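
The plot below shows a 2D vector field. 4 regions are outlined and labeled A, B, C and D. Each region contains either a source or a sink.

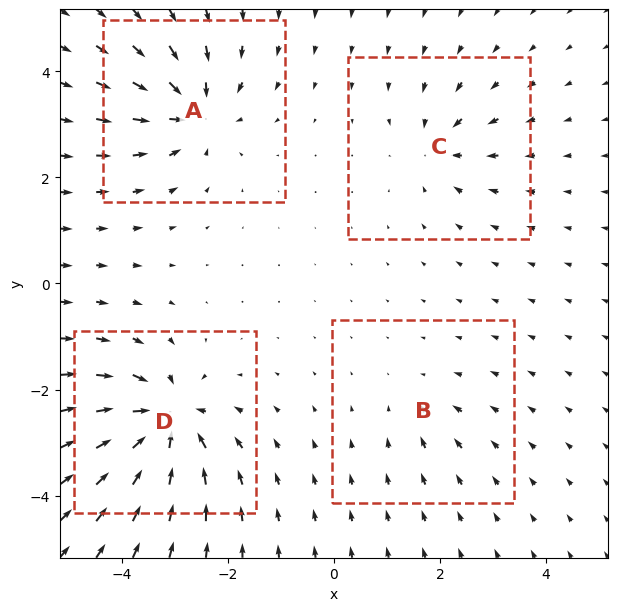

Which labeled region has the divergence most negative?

D

Divergence at each region's feature centre — A: about -6, B: about -3, C: about -4, D: about -8. Region D is most negative.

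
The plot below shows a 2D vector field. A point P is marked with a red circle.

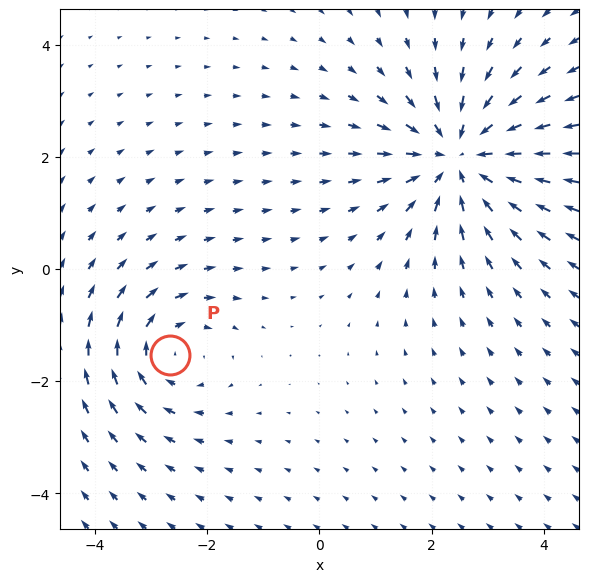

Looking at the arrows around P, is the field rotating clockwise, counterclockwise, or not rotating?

clockwise

Near P at (-2.7, -1.5) the arrows circulate clockwise. The curl (z-component) there is about -3; negative curl means clockwise rotation.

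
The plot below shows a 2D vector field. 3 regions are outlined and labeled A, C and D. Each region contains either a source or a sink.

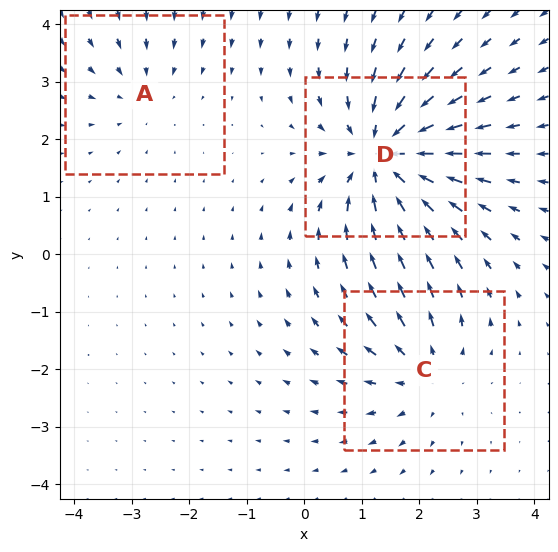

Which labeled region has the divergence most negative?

Divergence at each region's feature centre — A: about -2, C: about +3, D: about -5. Region D is most negative.

D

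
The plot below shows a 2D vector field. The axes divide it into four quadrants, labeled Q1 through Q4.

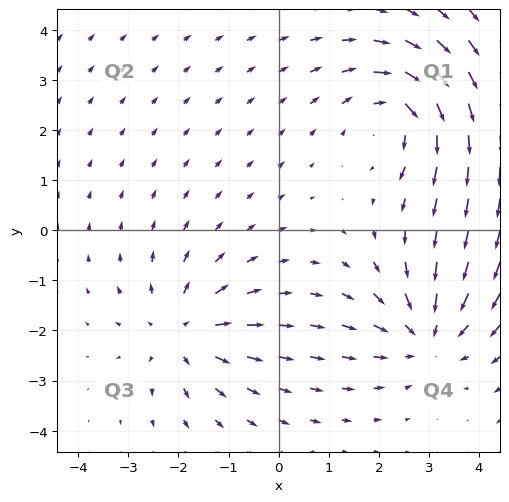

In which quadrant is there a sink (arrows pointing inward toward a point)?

Q4

The sink sits at approximately (2.9, -2.1), which lies in quadrant Q4. The divergence there is about -3, negative as expected for a sink.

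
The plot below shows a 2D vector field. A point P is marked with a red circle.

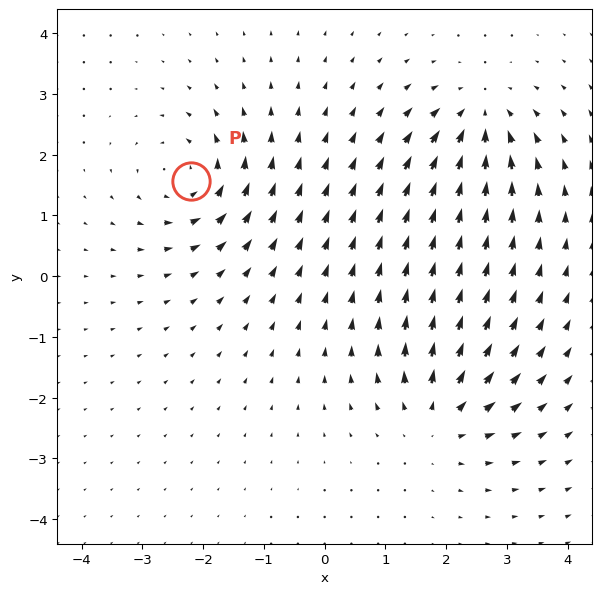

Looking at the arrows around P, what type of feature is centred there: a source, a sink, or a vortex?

vortex

At P (-2.2, 1.6) the arrows circulate counterclockwise. Divergence ≈0, curl about +6 — near-zero divergence with nonzero curl is a vortex.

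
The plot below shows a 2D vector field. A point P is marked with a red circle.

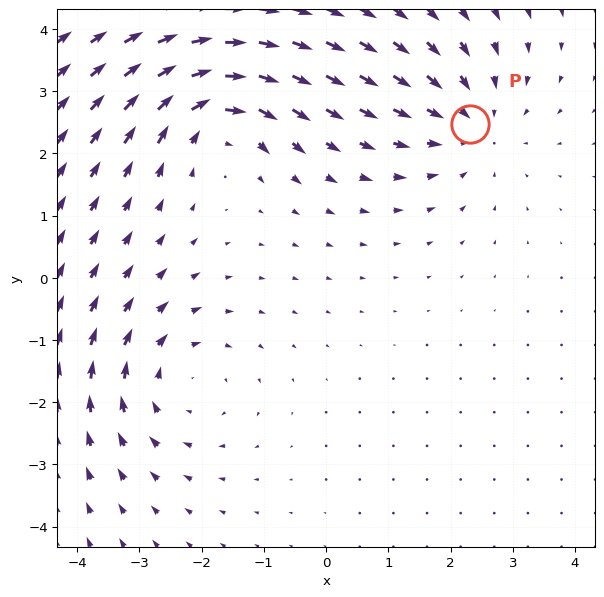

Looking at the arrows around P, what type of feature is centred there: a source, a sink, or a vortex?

At P (2.3, 2.5) the arrows converge inward. Divergence about -4, curl ≈0 — negative divergence with near-zero curl is a sink.

sink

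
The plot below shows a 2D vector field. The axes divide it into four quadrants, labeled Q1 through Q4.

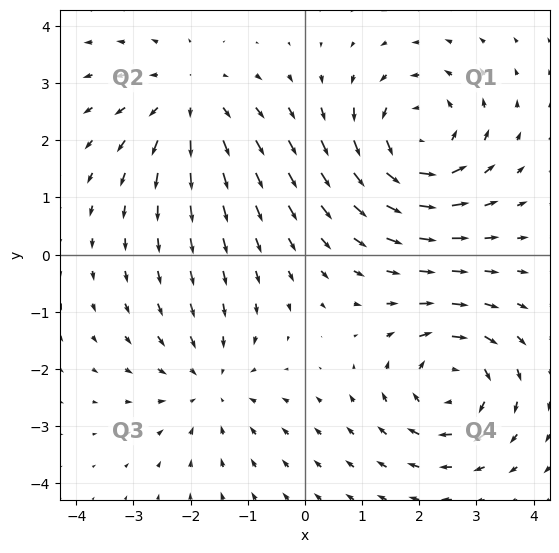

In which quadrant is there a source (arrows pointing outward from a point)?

Q2

The source sits at approximately (-2.0, 2.7), which lies in quadrant Q2. The divergence there is about +3, positive as expected for a source.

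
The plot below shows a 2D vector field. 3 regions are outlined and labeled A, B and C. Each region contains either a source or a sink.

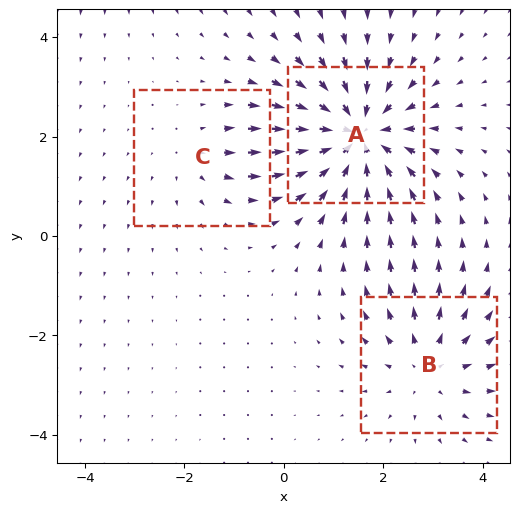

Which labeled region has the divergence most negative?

A

Divergence at each region's feature centre — A: about -5, B: about +3, C: about +2. Region A is most negative.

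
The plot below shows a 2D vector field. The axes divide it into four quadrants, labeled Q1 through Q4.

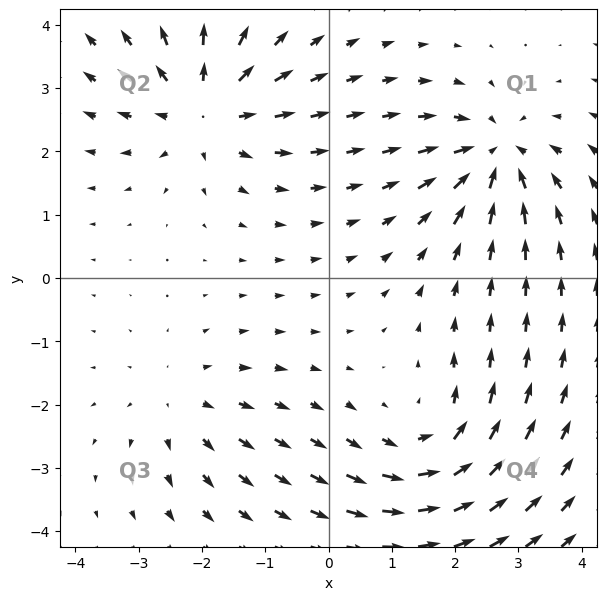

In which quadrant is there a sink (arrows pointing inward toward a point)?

Q1

The sink sits at approximately (2.6, 1.9), which lies in quadrant Q1. The divergence there is about -6, negative as expected for a sink.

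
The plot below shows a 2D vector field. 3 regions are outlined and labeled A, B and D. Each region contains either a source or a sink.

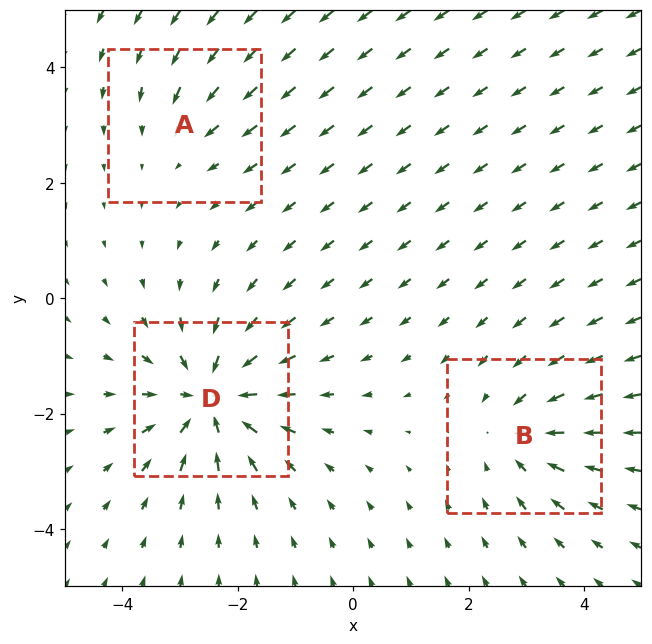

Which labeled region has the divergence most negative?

Divergence at each region's feature centre — A: about -2, B: about -3, D: about -5. Region D is most negative.

D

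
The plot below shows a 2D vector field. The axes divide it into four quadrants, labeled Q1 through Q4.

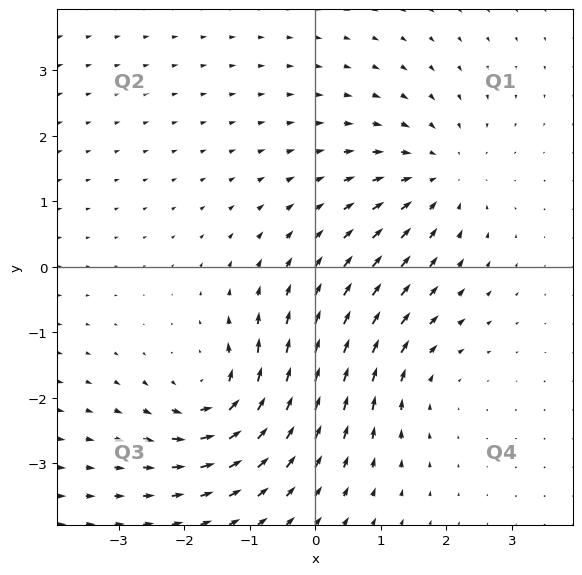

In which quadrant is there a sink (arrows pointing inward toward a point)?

Q1

The sink sits at approximately (1.9, 1.4), which lies in quadrant Q1. The divergence there is about -4, negative as expected for a sink.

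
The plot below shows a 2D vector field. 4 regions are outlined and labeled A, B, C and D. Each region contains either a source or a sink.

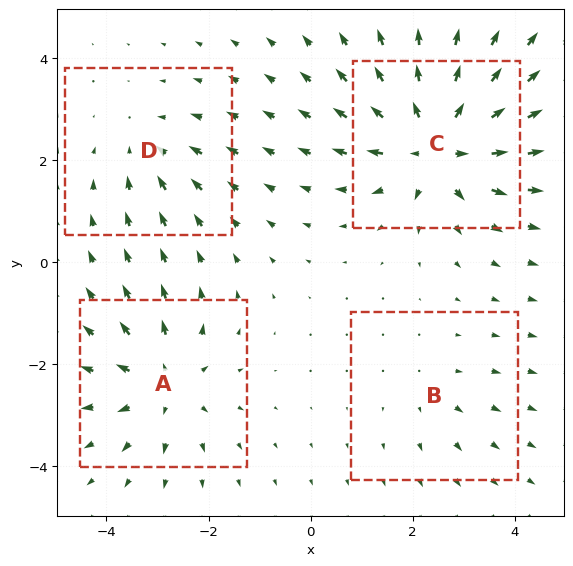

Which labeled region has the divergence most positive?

Divergence at each region's feature centre — A: about +5, B: about +2, C: about +7, D: about -3. Region C is most positive.

C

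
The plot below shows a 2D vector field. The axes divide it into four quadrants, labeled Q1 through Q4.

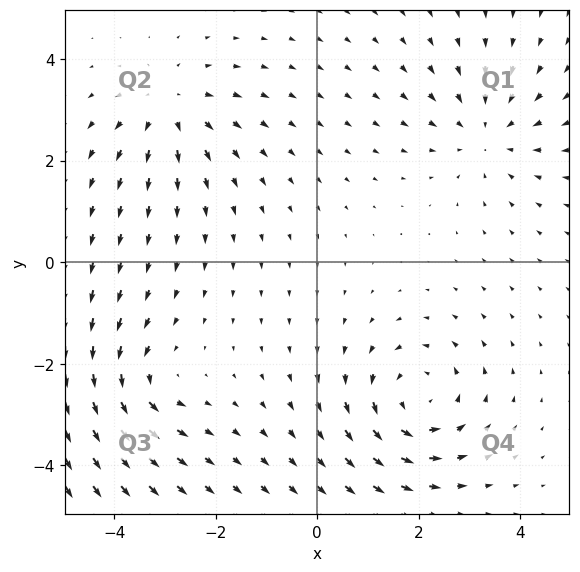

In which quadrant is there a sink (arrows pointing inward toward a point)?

The sink sits at approximately (3.3, 2.5), which lies in quadrant Q1. The divergence there is about -3, negative as expected for a sink.

Q1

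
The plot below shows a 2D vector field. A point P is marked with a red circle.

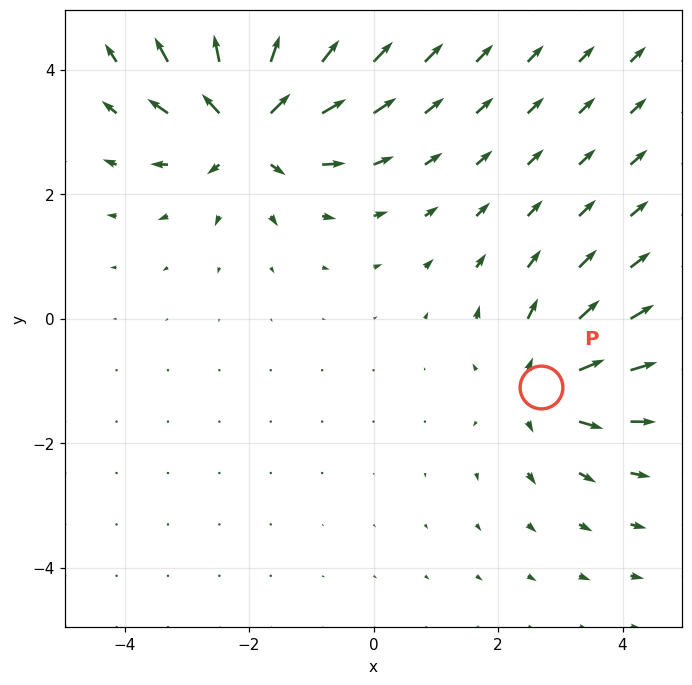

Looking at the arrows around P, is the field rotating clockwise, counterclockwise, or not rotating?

not rotating

Near P at (2.7, -1.1) the arrows show no circulation. The curl there is ≈0.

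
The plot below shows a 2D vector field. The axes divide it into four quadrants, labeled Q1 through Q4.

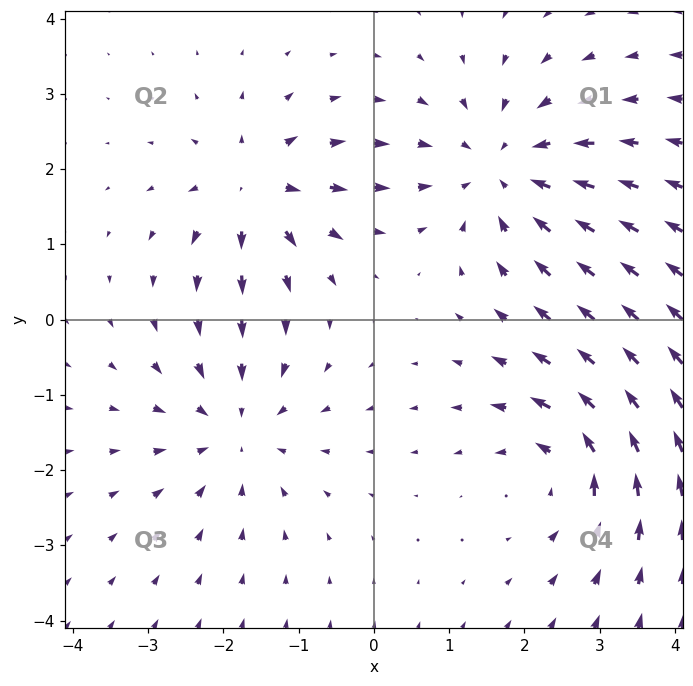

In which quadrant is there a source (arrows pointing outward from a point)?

The source sits at approximately (-1.6, 1.7), which lies in quadrant Q2. The divergence there is about +5, positive as expected for a source.

Q2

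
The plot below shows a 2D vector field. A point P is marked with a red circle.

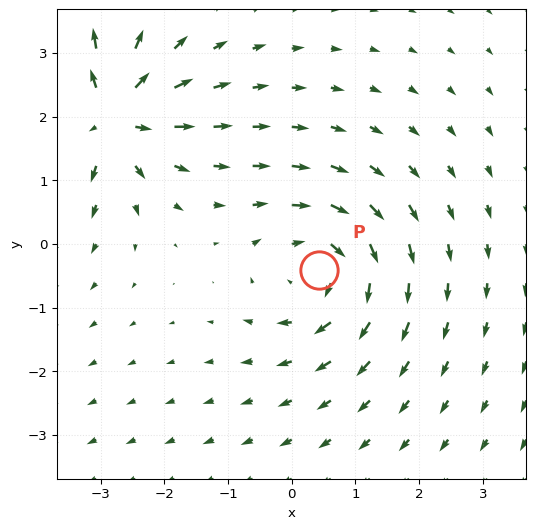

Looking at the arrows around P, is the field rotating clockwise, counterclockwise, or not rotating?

clockwise

Near P at (0.4, -0.4) the arrows circulate clockwise. The curl (z-component) there is about -5; negative curl means clockwise rotation.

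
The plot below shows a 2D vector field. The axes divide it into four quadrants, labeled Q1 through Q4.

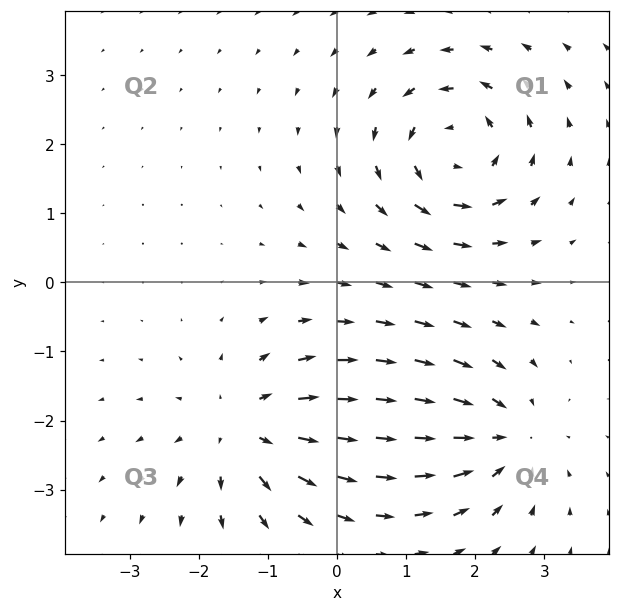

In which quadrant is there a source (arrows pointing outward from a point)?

The source sits at approximately (-1.3, -2.1), which lies in quadrant Q3. The divergence there is about +5, positive as expected for a source.

Q3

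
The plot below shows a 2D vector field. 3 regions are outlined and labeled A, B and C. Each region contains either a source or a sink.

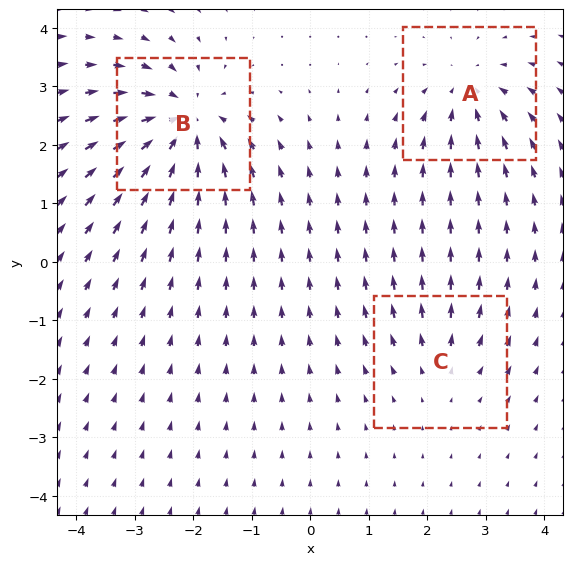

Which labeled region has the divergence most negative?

Divergence at each region's feature centre — A: about -4, B: about -6, C: about +2. Region B is most negative.

B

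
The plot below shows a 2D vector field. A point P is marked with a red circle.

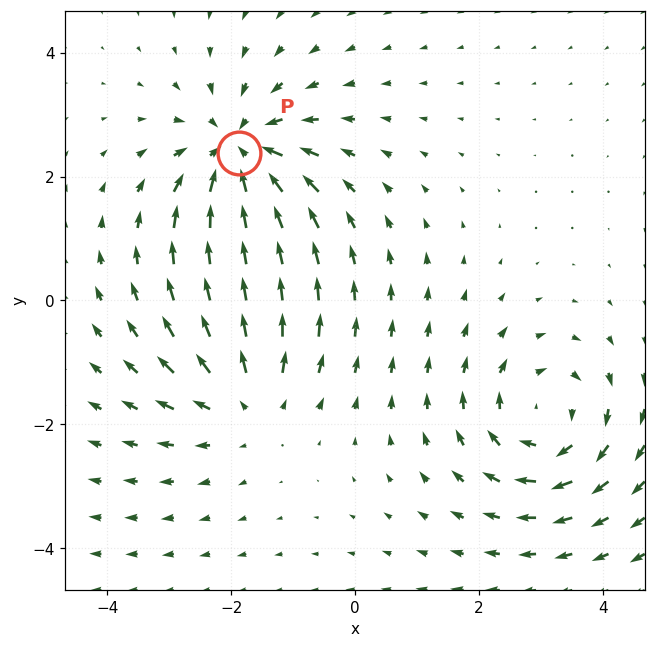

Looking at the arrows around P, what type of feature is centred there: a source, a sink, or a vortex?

sink

At P (-1.9, 2.4) the arrows converge inward. Divergence about -5, curl ≈0 — negative divergence with near-zero curl is a sink.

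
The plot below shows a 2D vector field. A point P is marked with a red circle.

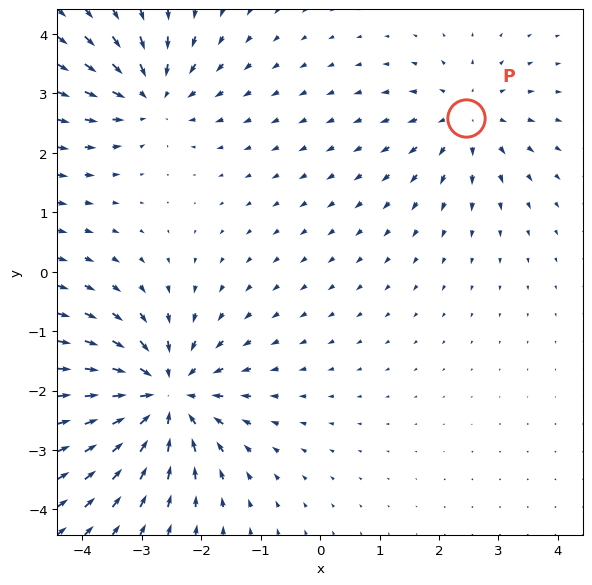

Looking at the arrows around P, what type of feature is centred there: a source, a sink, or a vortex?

At P (2.5, 2.6) the arrows spread outward. Divergence about +3, curl ≈0 — positive divergence with near-zero curl is a source.

source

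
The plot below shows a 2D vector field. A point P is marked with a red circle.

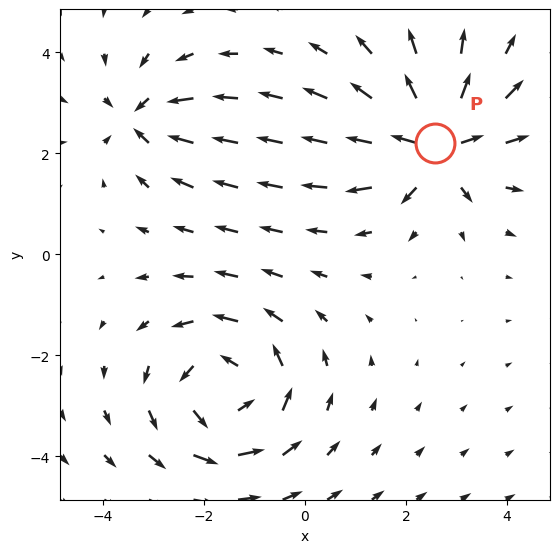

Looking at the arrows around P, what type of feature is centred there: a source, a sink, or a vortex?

At P (2.6, 2.2) the arrows spread outward. Divergence about +6, curl ≈0 — positive divergence with near-zero curl is a source.

source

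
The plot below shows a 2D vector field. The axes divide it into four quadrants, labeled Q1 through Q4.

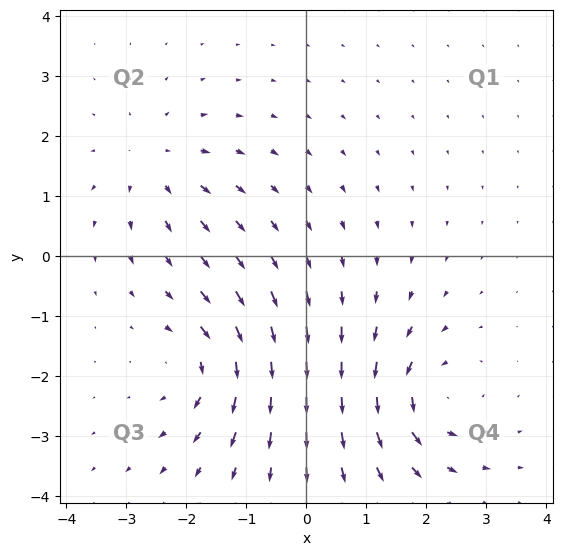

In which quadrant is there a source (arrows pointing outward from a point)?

Q2

The source sits at approximately (-2.5, 1.5), which lies in quadrant Q2. The divergence there is about +4, positive as expected for a source.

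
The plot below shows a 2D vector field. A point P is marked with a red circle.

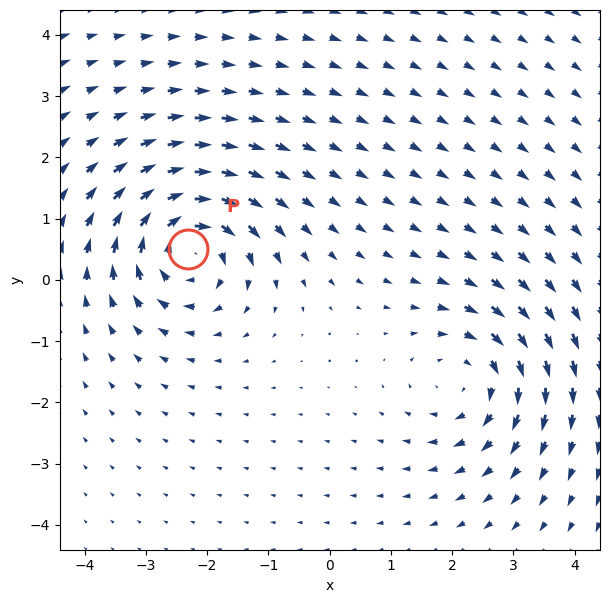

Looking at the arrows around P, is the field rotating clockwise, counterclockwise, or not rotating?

clockwise

Near P at (-2.3, 0.5) the arrows circulate clockwise. The curl (z-component) there is about -5; negative curl means clockwise rotation.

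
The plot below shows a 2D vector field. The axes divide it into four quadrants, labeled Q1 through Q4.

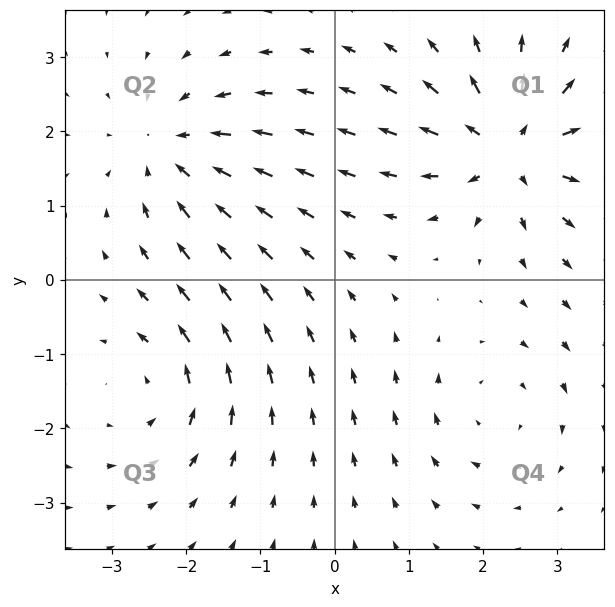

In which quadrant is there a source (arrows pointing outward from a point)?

Q1

The source sits at approximately (2.4, 1.8), which lies in quadrant Q1. The divergence there is about +7, positive as expected for a source.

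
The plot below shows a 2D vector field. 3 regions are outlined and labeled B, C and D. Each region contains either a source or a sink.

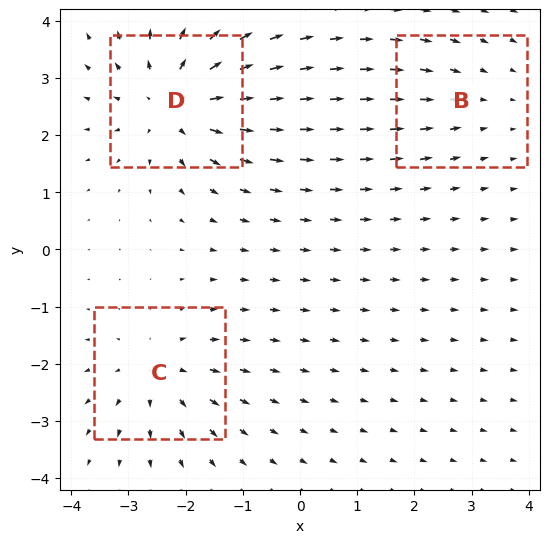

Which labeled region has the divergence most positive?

D

Divergence at each region's feature centre — B: about -2, C: about +3, D: about +5. Region D is most positive.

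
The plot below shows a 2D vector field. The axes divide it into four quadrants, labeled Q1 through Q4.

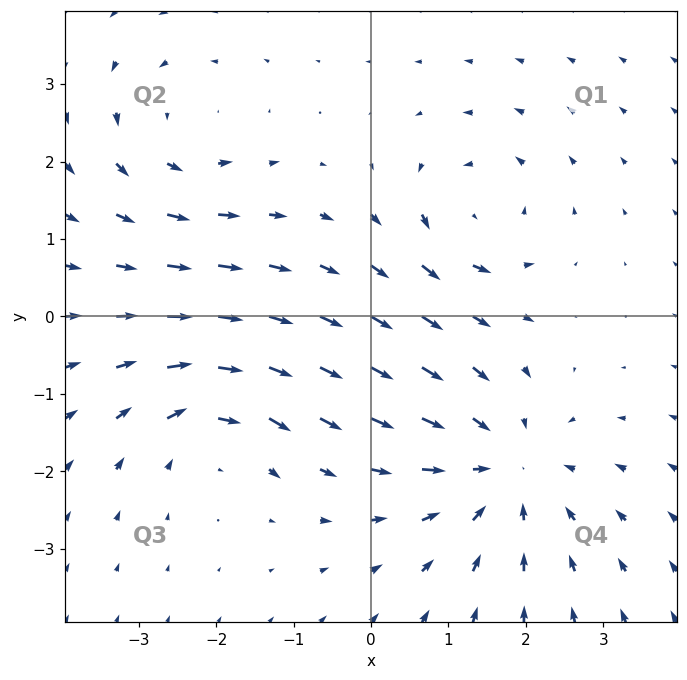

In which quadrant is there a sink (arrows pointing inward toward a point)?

The sink sits at approximately (1.7, -2.0), which lies in quadrant Q4. The divergence there is about -4, negative as expected for a sink.

Q4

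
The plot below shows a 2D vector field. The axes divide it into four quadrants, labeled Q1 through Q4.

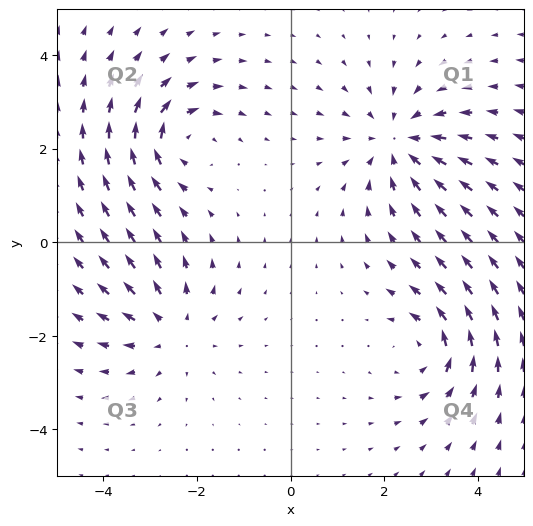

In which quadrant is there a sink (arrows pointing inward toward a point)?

The sink sits at approximately (2.3, 2.1), which lies in quadrant Q1. The divergence there is about -4, negative as expected for a sink.

Q1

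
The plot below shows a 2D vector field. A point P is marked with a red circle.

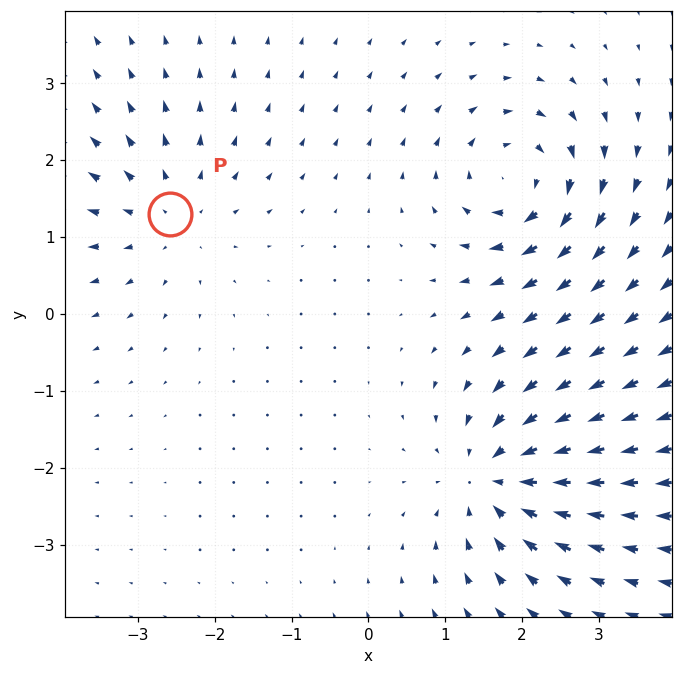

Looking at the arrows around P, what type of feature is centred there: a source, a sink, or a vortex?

At P (-2.6, 1.3) the arrows spread outward. Divergence about +3, curl ≈0 — positive divergence with near-zero curl is a source.

source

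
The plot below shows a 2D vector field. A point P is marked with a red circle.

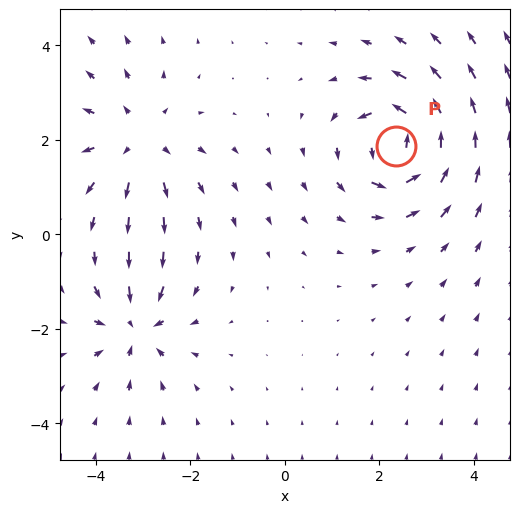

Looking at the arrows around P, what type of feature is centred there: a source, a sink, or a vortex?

At P (2.3, 1.9) the arrows circulate counterclockwise. Divergence ≈0, curl about +7 — near-zero divergence with nonzero curl is a vortex.

vortex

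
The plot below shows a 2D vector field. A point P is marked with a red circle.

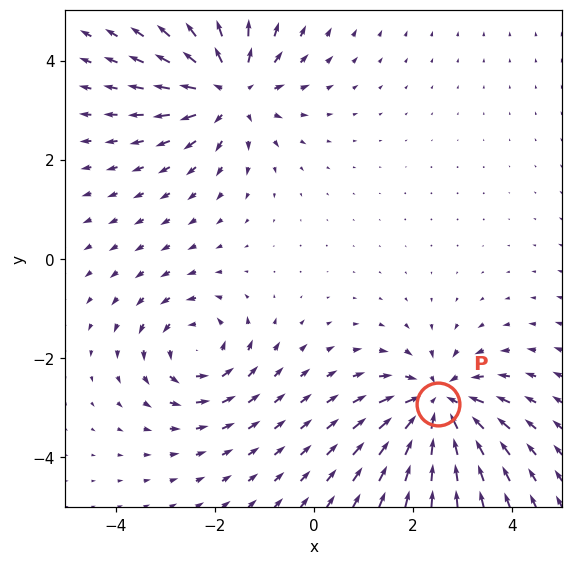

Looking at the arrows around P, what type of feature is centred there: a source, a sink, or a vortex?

sink

At P (2.5, -2.9) the arrows converge inward. Divergence about -6, curl ≈0 — negative divergence with near-zero curl is a sink.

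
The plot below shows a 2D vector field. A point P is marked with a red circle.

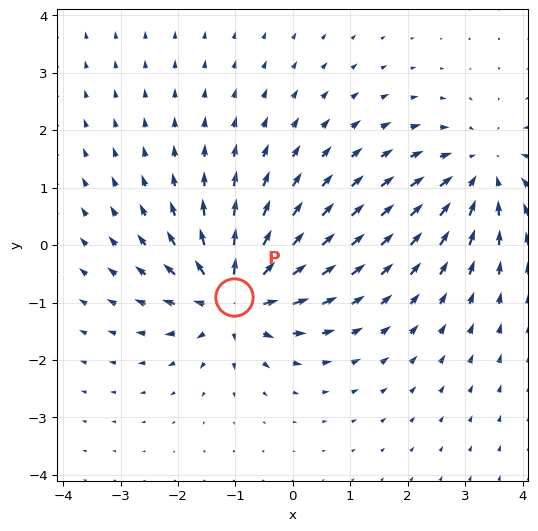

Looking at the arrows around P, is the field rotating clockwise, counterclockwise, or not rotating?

Near P at (-1.0, -0.9) the arrows show no circulation. The curl there is ≈0.

not rotating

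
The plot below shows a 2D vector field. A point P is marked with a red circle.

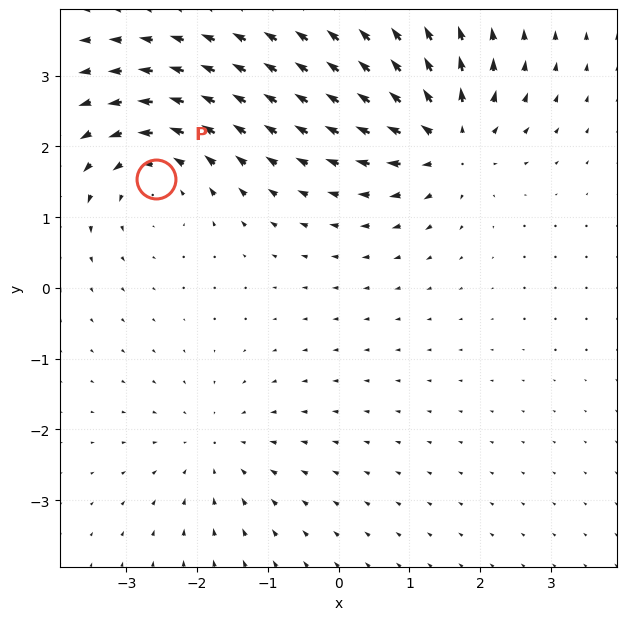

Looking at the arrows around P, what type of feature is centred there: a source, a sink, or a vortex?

At P (-2.6, 1.5) the arrows circulate counterclockwise. Divergence ≈0, curl about +4 — near-zero divergence with nonzero curl is a vortex.

vortex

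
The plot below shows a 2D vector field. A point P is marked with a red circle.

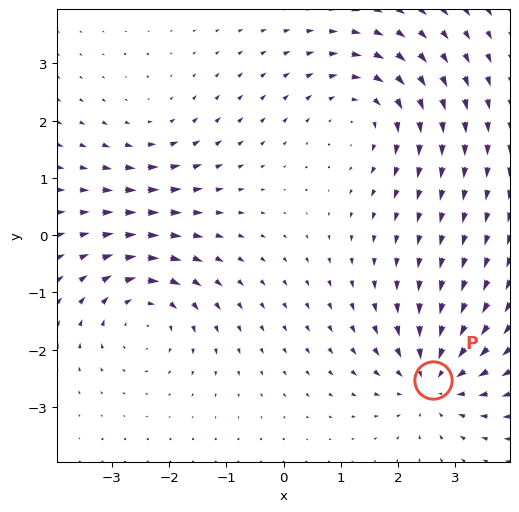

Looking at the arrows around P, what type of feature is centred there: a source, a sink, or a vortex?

sink

At P (2.6, -2.5) the arrows converge inward. Divergence about -5, curl ≈0 — negative divergence with near-zero curl is a sink.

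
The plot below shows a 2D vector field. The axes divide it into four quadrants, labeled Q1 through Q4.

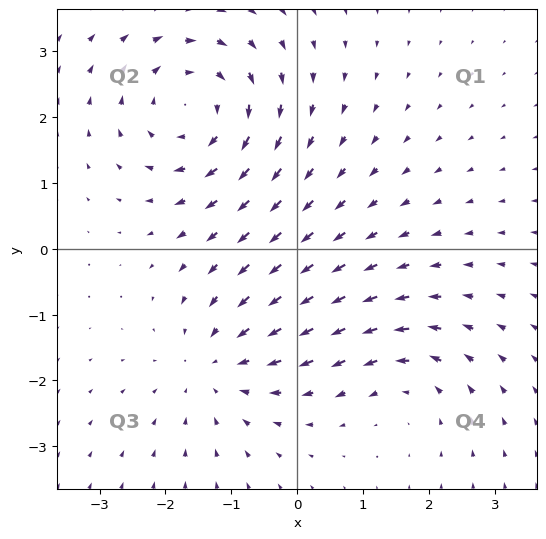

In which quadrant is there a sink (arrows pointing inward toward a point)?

Q3

The sink sits at approximately (-1.2, -1.8), which lies in quadrant Q3. The divergence there is about -3, negative as expected for a sink.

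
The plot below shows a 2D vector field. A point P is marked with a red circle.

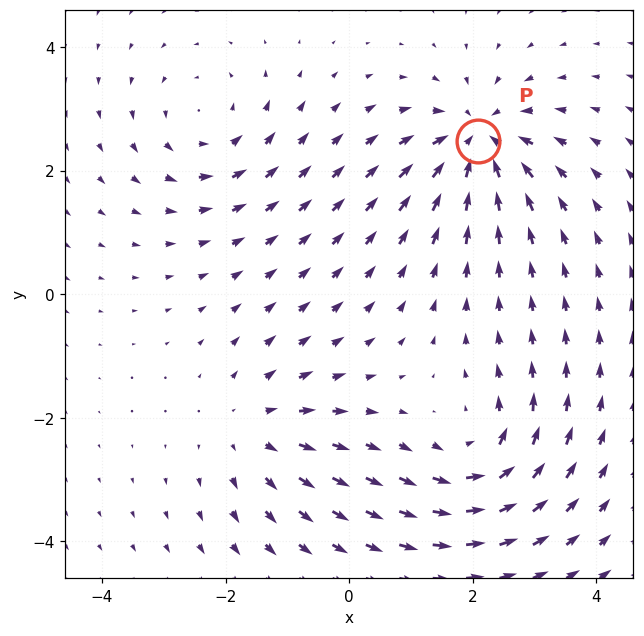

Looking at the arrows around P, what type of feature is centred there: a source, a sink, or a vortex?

sink

At P (2.1, 2.5) the arrows converge inward. Divergence about -6, curl ≈0 — negative divergence with near-zero curl is a sink.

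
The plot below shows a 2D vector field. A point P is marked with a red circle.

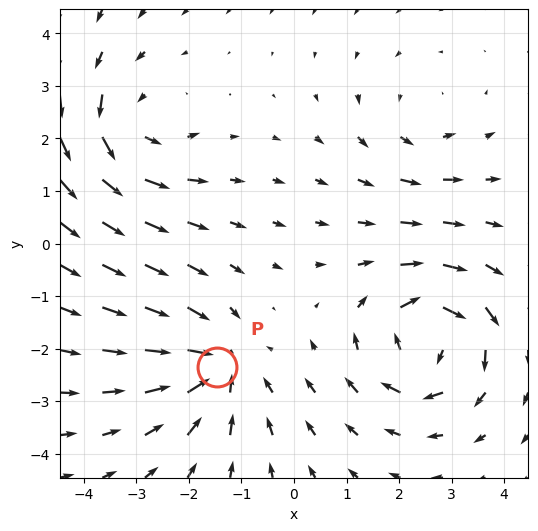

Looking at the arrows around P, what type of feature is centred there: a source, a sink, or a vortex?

sink

At P (-1.5, -2.3) the arrows converge inward. Divergence about -4, curl ≈0 — negative divergence with near-zero curl is a sink.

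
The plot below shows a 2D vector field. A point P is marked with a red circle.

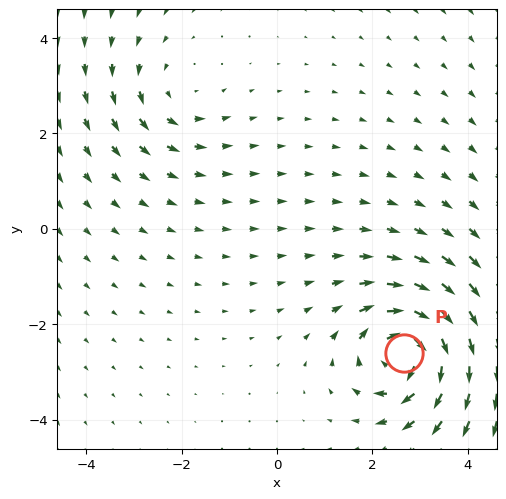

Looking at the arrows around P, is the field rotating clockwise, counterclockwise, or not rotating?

clockwise

Near P at (2.7, -2.6) the arrows circulate clockwise. The curl (z-component) there is about -7; negative curl means clockwise rotation.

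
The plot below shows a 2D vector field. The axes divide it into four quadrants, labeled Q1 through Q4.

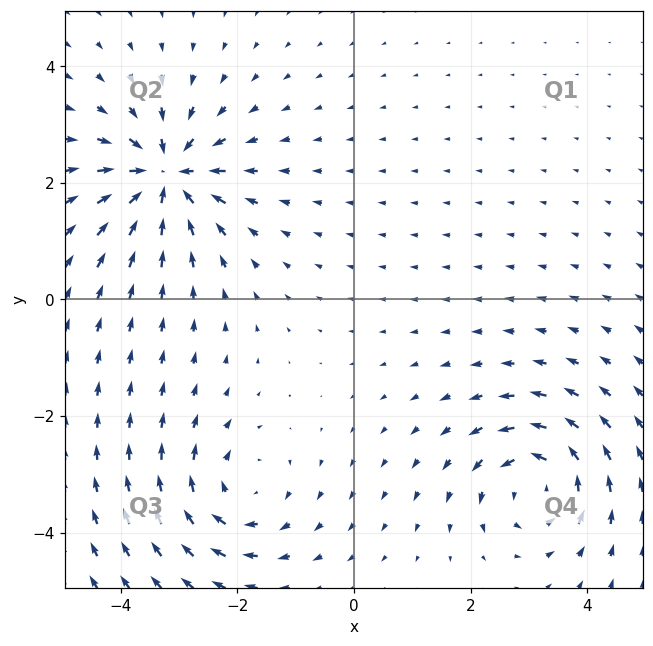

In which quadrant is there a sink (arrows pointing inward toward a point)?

Q2

The sink sits at approximately (-3.2, 2.1), which lies in quadrant Q2. The divergence there is about -6, negative as expected for a sink.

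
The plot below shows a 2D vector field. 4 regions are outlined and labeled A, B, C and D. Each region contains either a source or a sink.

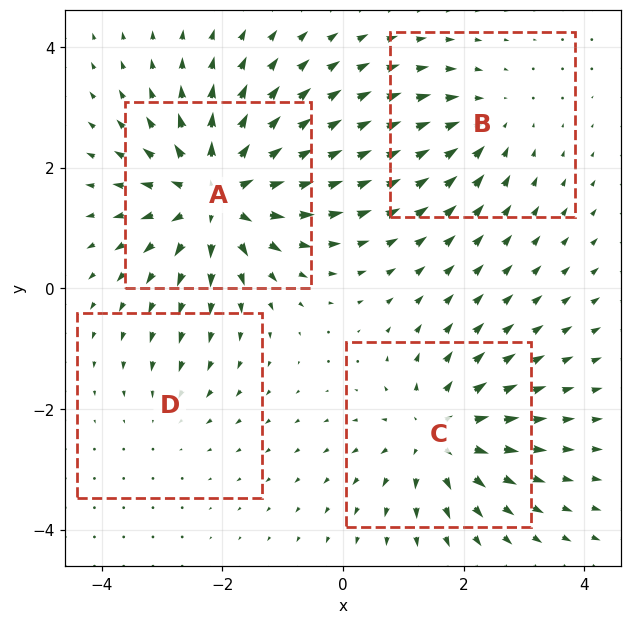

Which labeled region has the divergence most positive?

A

Divergence at each region's feature centre — A: about +7, B: about -3, C: about +5, D: about -2. Region A is most positive.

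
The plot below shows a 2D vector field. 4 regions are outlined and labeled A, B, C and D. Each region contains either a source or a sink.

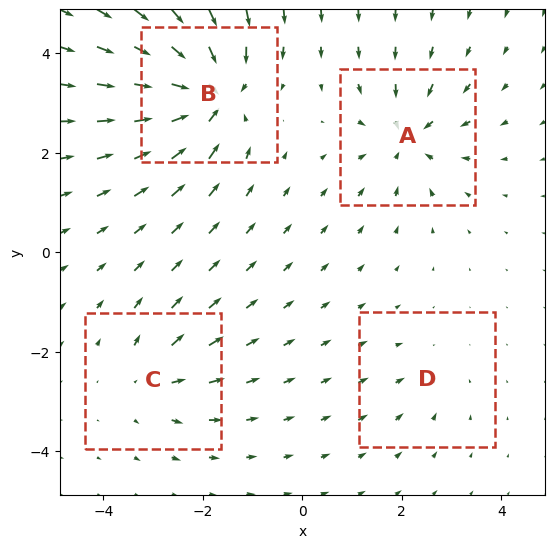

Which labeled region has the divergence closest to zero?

D

Divergence at each region's feature centre — A: about -6, B: about -9, C: about +4, D: about -2. Region D is closest to zero.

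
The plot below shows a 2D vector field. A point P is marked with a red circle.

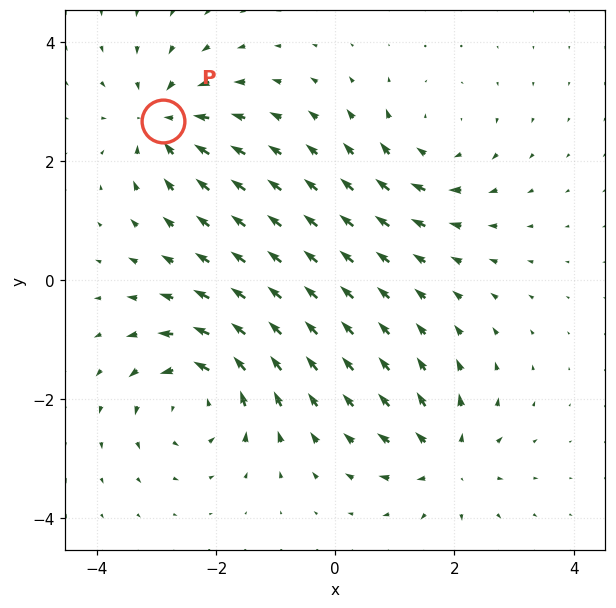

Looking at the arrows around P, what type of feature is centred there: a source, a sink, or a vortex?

At P (-2.9, 2.7) the arrows converge inward. Divergence about -5, curl ≈0 — negative divergence with near-zero curl is a sink.

sink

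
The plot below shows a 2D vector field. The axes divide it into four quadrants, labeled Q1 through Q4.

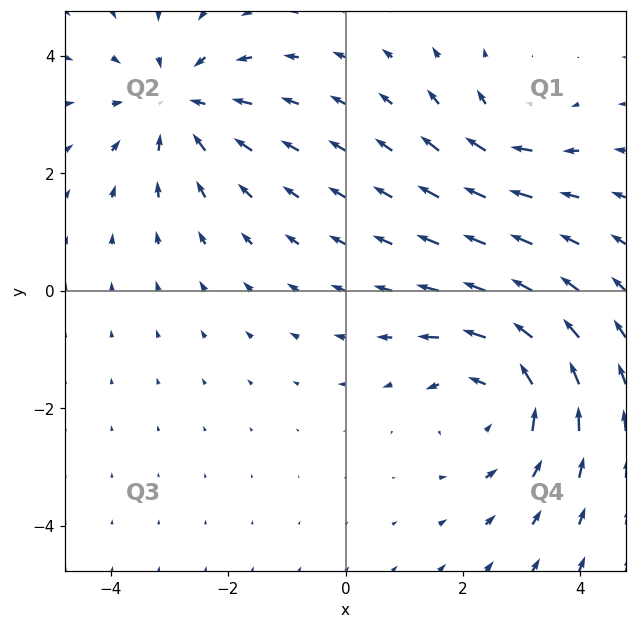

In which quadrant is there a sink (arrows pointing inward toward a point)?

The sink sits at approximately (-2.8, 3.2), which lies in quadrant Q2. The divergence there is about -4, negative as expected for a sink.

Q2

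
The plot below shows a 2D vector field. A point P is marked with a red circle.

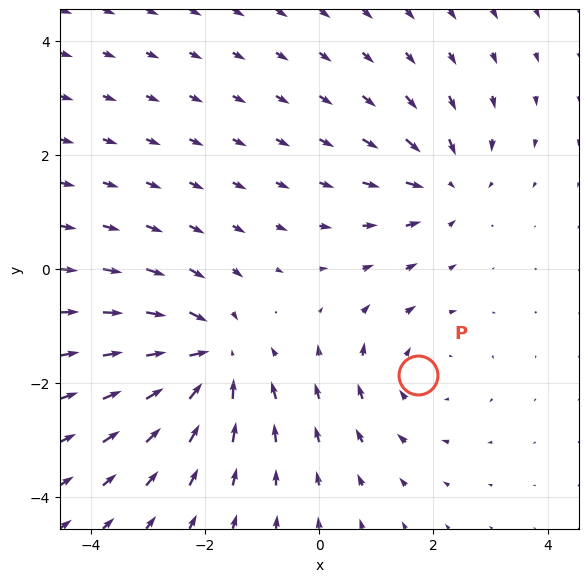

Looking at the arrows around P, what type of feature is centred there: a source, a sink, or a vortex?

vortex

At P (1.7, -1.8) the arrows circulate clockwise. Divergence ≈0, curl about -3 — near-zero divergence with nonzero curl is a vortex.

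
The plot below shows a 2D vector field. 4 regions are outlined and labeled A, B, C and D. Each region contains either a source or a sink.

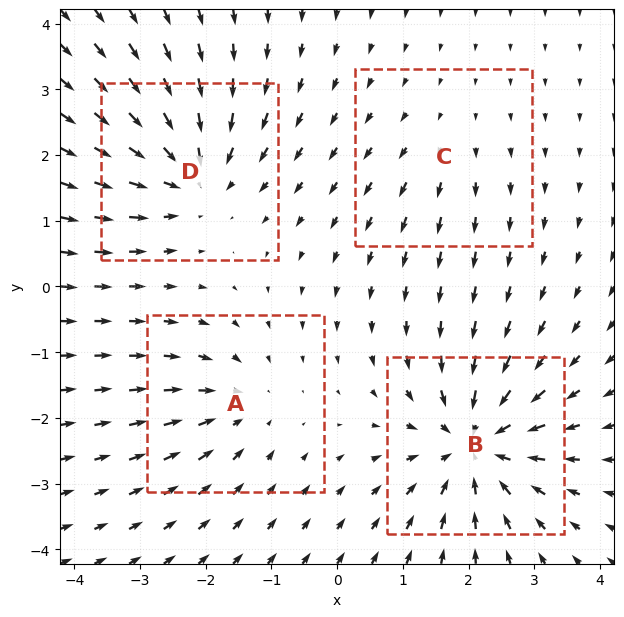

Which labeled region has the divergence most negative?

Divergence at each region's feature centre — A: about -4, B: about -7, C: about +2, D: about -5. Region B is most negative.

B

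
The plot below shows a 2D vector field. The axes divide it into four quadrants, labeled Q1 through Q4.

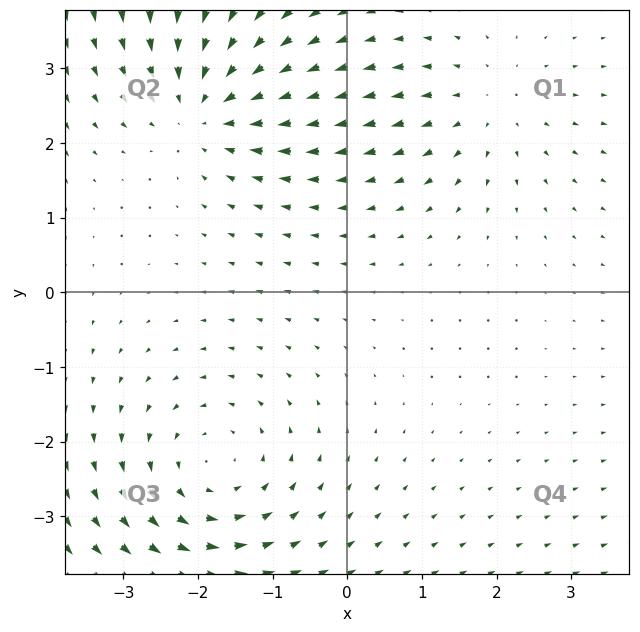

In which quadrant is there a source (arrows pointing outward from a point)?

The source sits at approximately (1.9, 2.5), which lies in quadrant Q1. The divergence there is about +2, positive as expected for a source.

Q1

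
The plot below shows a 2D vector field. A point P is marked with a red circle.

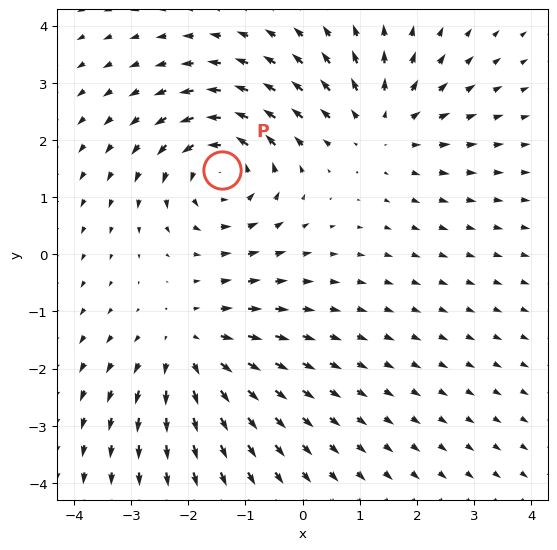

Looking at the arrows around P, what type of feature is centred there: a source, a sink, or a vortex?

At P (-1.4, 1.5) the arrows circulate counterclockwise. Divergence ≈0, curl about +5 — near-zero divergence with nonzero curl is a vortex.

vortex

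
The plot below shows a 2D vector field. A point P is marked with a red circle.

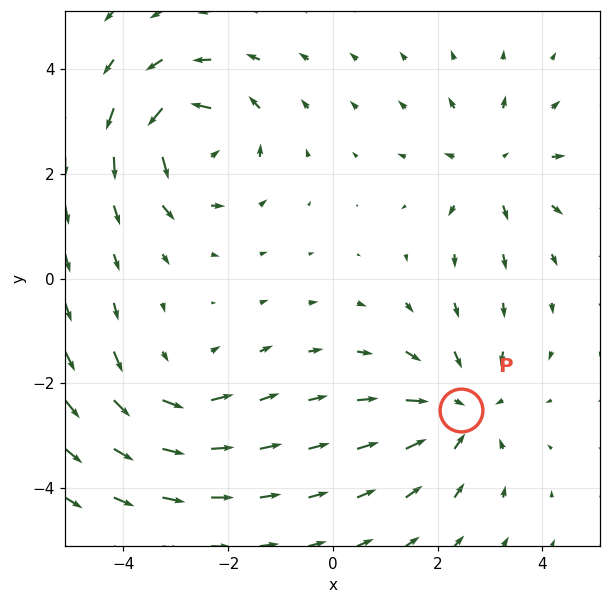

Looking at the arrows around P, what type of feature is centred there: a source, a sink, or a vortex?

sink

At P (2.4, -2.5) the arrows converge inward. Divergence about -4, curl ≈0 — negative divergence with near-zero curl is a sink.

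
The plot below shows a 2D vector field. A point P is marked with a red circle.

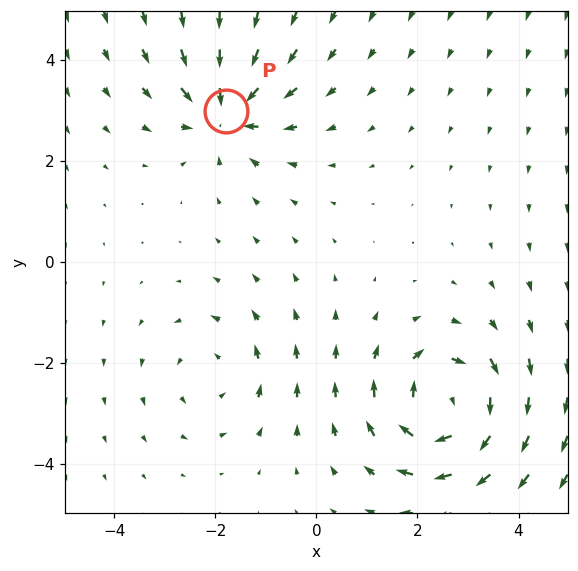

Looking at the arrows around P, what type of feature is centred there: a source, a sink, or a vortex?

sink

At P (-1.8, 3.0) the arrows converge inward. Divergence about -4, curl ≈0 — negative divergence with near-zero curl is a sink.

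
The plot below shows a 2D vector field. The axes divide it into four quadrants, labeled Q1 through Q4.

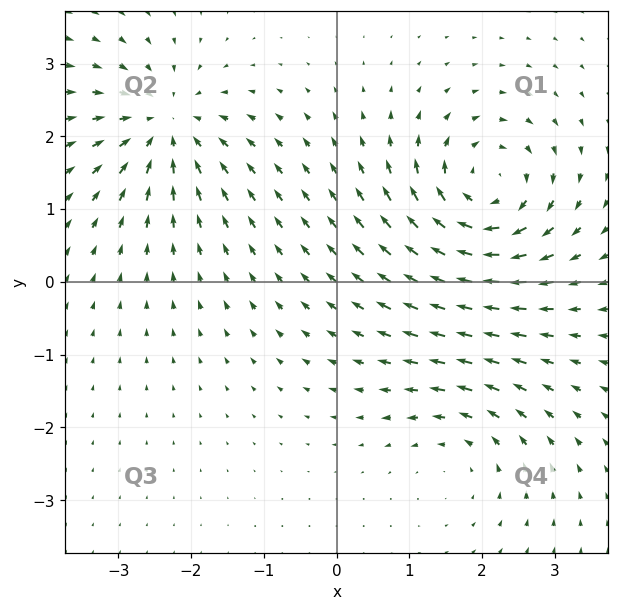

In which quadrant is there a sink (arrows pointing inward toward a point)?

The sink sits at approximately (-2.3, 2.2), which lies in quadrant Q2. The divergence there is about -5, negative as expected for a sink.

Q2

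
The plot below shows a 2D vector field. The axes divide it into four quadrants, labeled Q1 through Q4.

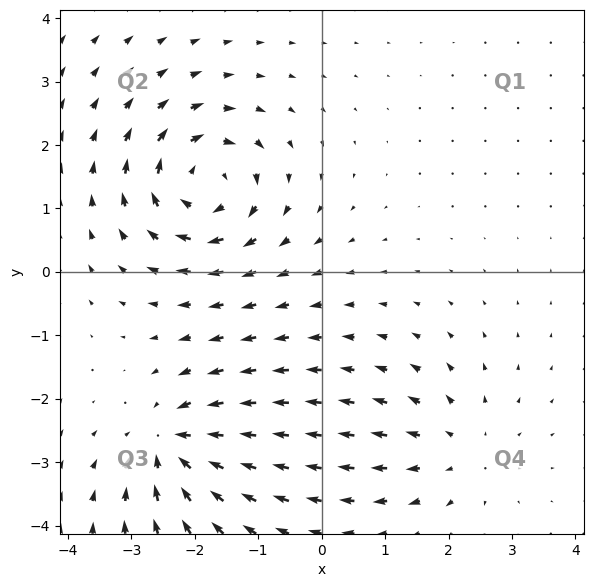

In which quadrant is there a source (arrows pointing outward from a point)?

Q4

The source sits at approximately (2.2, -2.8), which lies in quadrant Q4. The divergence there is about +3, positive as expected for a source.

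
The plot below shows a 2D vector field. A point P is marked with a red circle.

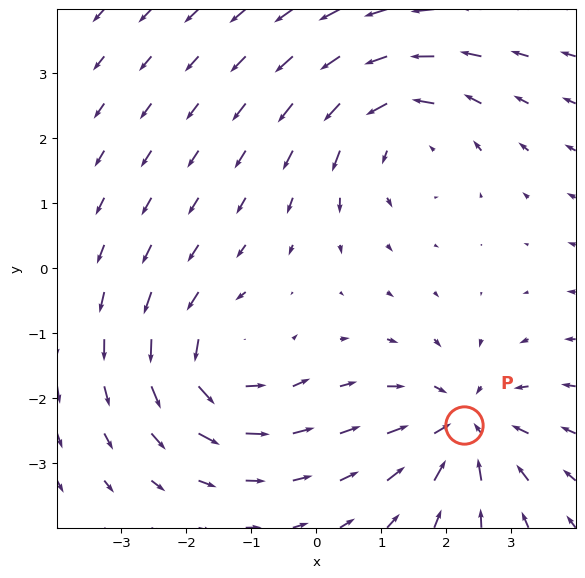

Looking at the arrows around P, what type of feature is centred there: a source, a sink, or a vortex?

At P (2.3, -2.4) the arrows converge inward. Divergence about -4, curl ≈0 — negative divergence with near-zero curl is a sink.

sink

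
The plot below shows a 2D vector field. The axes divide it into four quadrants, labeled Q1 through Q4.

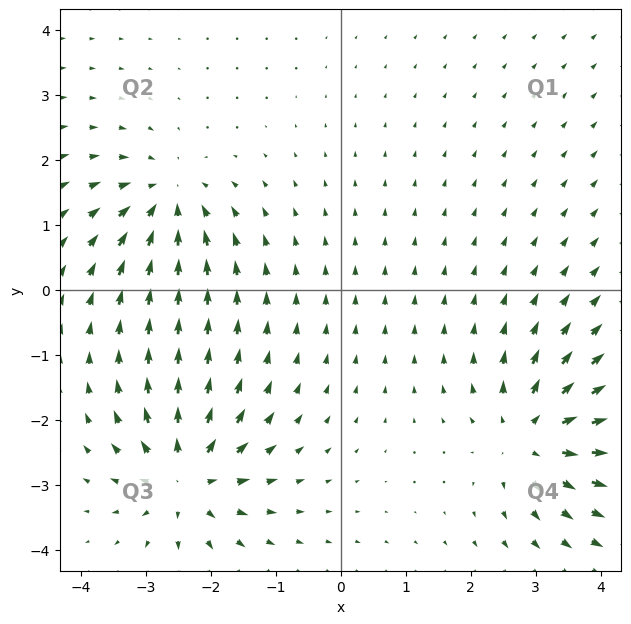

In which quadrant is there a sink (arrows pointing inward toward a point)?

Q2

The sink sits at approximately (-2.7, 1.4), which lies in quadrant Q2. The divergence there is about -5, negative as expected for a sink.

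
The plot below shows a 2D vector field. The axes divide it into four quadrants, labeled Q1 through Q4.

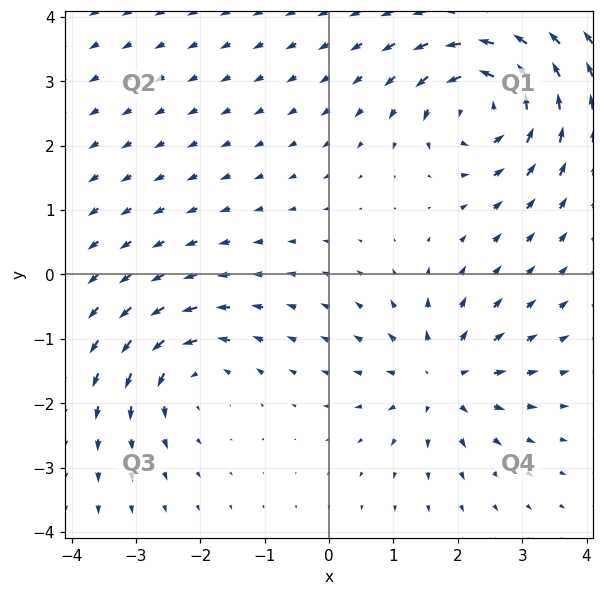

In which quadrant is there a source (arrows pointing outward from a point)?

The source sits at approximately (1.7, -1.6), which lies in quadrant Q4. The divergence there is about +4, positive as expected for a source.

Q4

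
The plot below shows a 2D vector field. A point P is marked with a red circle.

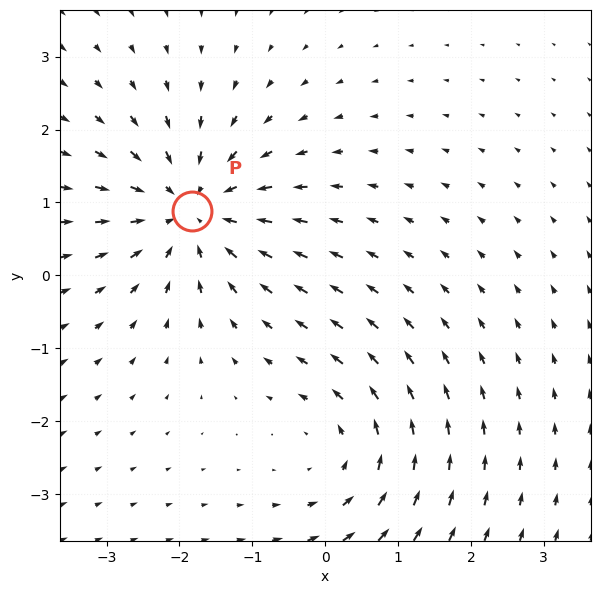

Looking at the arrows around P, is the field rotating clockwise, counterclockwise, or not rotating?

not rotating

Near P at (-1.8, 0.9) the arrows show no circulation. The curl there is ≈0.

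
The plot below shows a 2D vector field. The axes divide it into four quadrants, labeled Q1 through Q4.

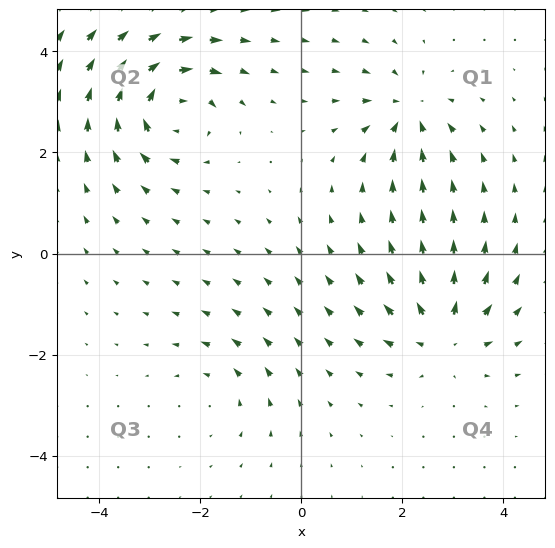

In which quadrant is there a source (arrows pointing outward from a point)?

The source sits at approximately (2.8, -1.6), which lies in quadrant Q4. The divergence there is about +5, positive as expected for a source.

Q4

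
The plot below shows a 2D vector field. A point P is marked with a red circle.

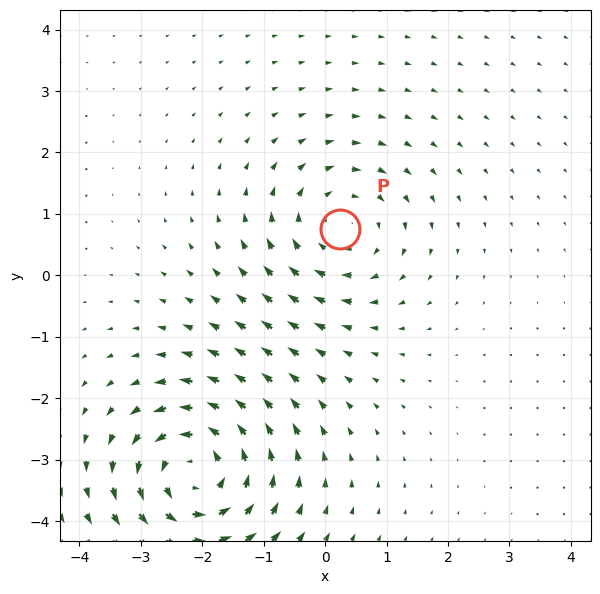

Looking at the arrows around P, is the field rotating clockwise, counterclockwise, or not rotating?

clockwise

Near P at (0.2, 0.8) the arrows circulate clockwise. The curl (z-component) there is about -3; negative curl means clockwise rotation.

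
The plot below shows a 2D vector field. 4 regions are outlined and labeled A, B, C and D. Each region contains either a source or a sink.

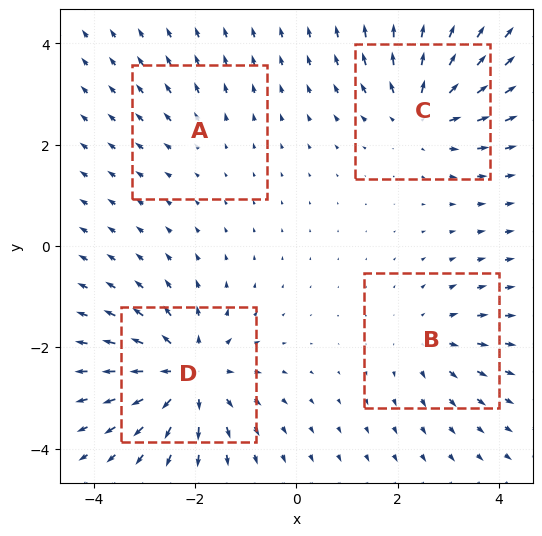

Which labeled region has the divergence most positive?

D

Divergence at each region's feature centre — A: about +2, B: about +3, C: about +5, D: about +7. Region D is most positive.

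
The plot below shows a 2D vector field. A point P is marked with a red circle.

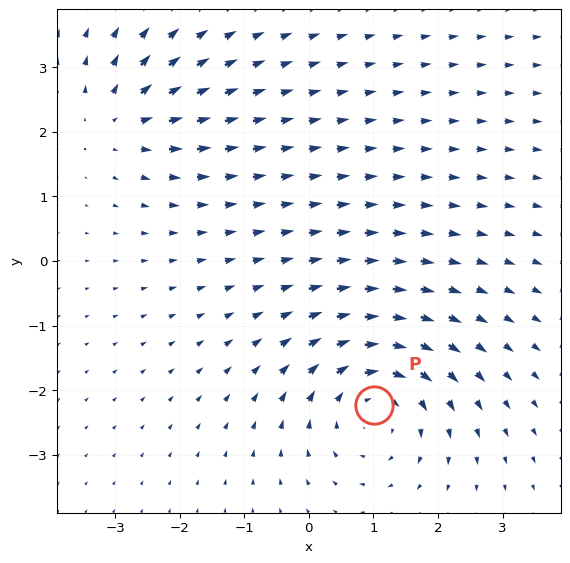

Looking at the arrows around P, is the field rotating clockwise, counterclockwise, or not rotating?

Near P at (1.0, -2.2) the arrows circulate clockwise. The curl (z-component) there is about -5; negative curl means clockwise rotation.

clockwise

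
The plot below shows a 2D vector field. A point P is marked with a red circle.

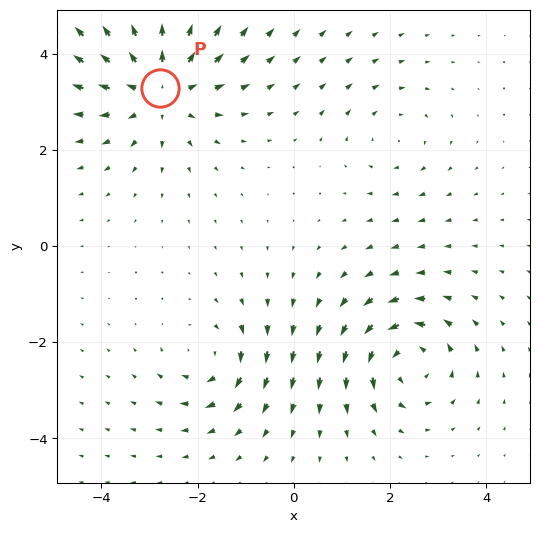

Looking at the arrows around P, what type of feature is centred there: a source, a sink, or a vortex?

source

At P (-2.8, 3.3) the arrows spread outward. Divergence about +5, curl ≈0 — positive divergence with near-zero curl is a source.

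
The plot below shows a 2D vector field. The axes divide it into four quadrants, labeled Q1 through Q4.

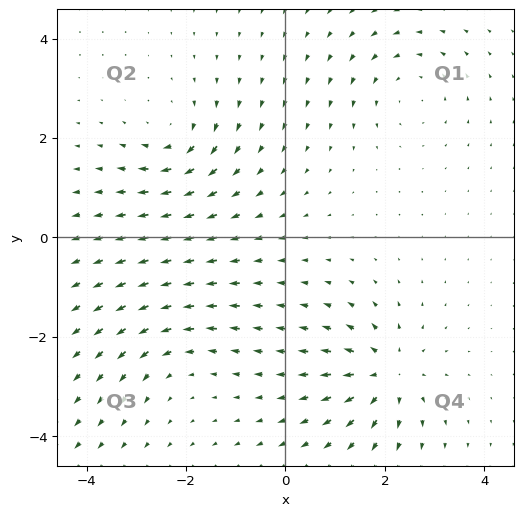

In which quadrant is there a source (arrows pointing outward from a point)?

Q4

The source sits at approximately (2.1, -2.7), which lies in quadrant Q4. The divergence there is about +5, positive as expected for a source.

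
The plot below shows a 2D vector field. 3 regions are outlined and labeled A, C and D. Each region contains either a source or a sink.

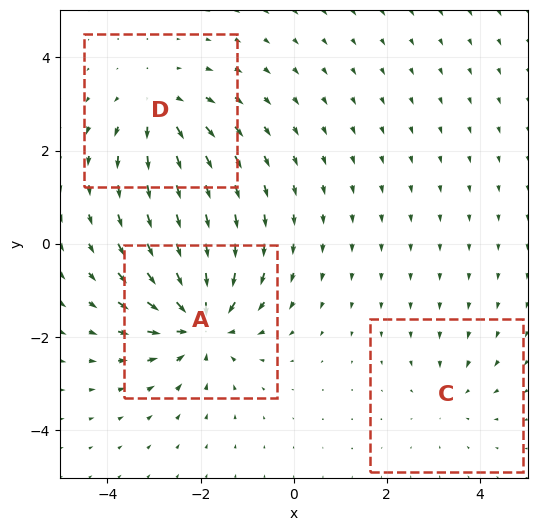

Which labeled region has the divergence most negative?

Divergence at each region's feature centre — A: about -5, C: about -2, D: about +3. Region A is most negative.

A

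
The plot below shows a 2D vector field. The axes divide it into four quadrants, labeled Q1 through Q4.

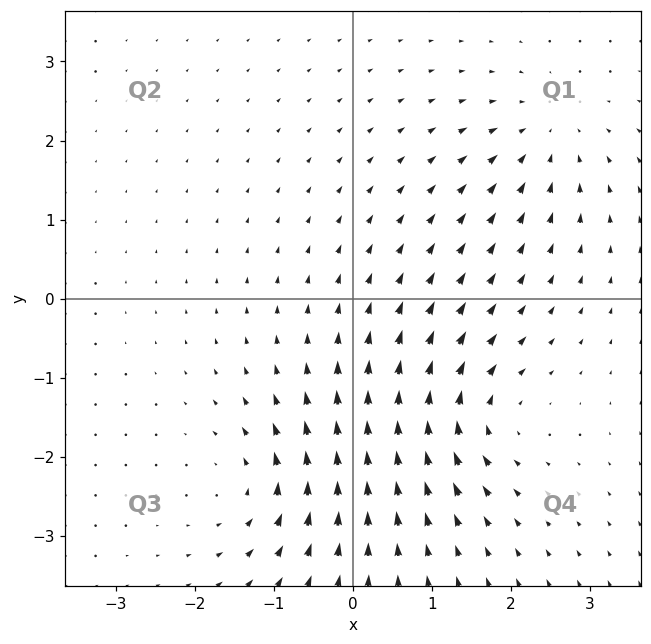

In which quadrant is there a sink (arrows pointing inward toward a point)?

The sink sits at approximately (2.5, 2.1), which lies in quadrant Q1. The divergence there is about -4, negative as expected for a sink.

Q1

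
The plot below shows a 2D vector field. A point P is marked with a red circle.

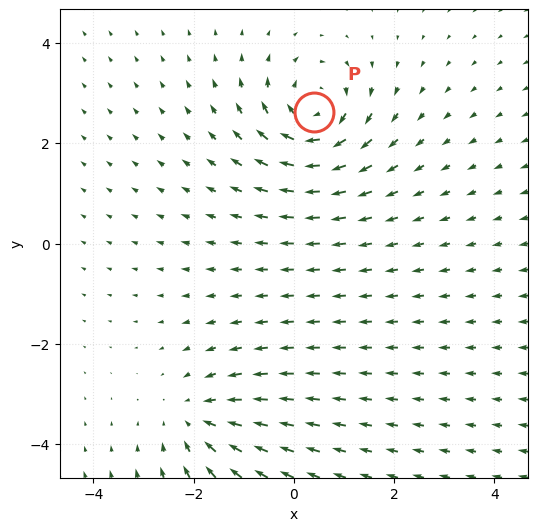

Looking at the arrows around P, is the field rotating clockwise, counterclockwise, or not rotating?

Near P at (0.4, 2.6) the arrows circulate clockwise. The curl (z-component) there is about -6; negative curl means clockwise rotation.

clockwise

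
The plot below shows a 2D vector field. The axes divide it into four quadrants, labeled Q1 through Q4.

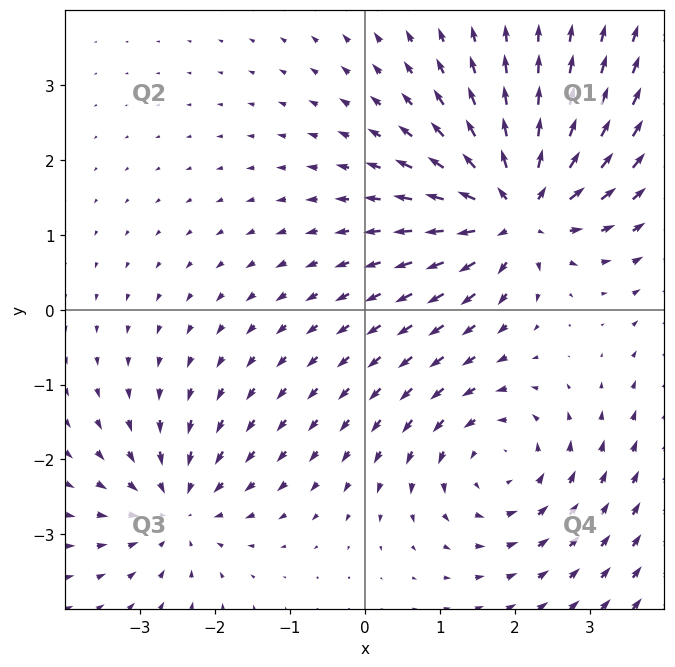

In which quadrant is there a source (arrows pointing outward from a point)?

Q1

The source sits at approximately (2.0, 1.3), which lies in quadrant Q1. The divergence there is about +7, positive as expected for a source.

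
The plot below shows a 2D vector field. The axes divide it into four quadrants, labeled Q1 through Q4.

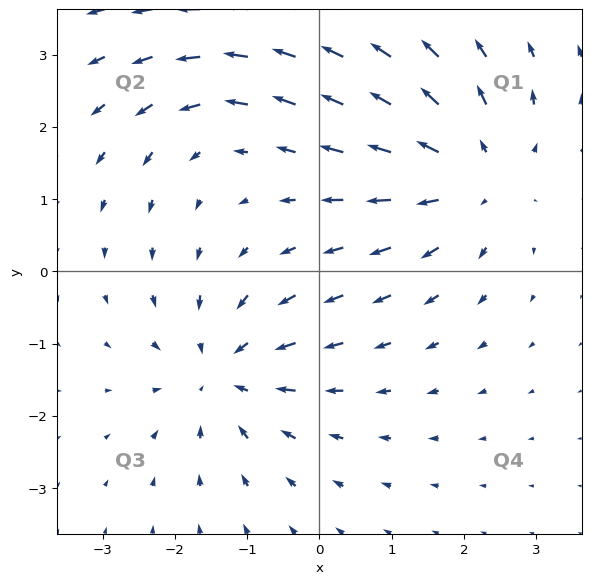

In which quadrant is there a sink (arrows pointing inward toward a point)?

Q3

The sink sits at approximately (-1.3, -1.4), which lies in quadrant Q3. The divergence there is about -5, negative as expected for a sink.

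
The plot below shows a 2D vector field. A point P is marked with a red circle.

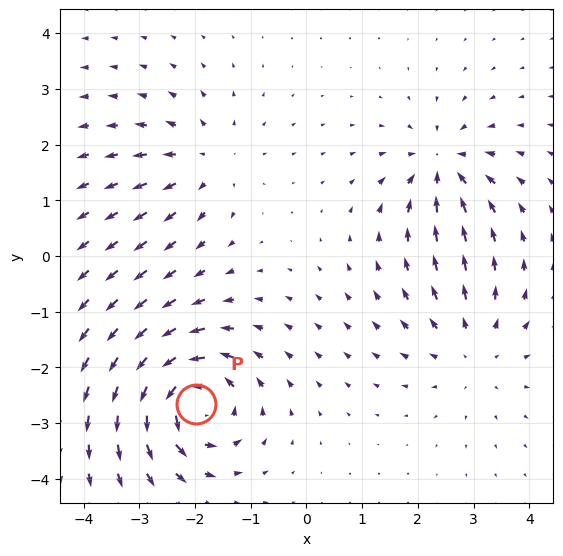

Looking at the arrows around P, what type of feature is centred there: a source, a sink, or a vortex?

At P (-2.0, -2.7) the arrows circulate counterclockwise. Divergence ≈0, curl about +6 — near-zero divergence with nonzero curl is a vortex.

vortex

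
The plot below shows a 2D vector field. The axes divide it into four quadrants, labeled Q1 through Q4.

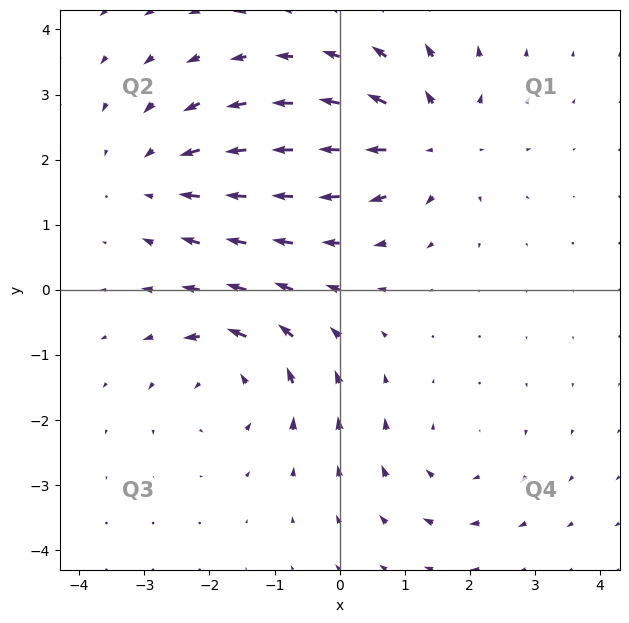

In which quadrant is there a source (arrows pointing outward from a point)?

The source sits at approximately (1.4, 2.3), which lies in quadrant Q1. The divergence there is about +4, positive as expected for a source.

Q1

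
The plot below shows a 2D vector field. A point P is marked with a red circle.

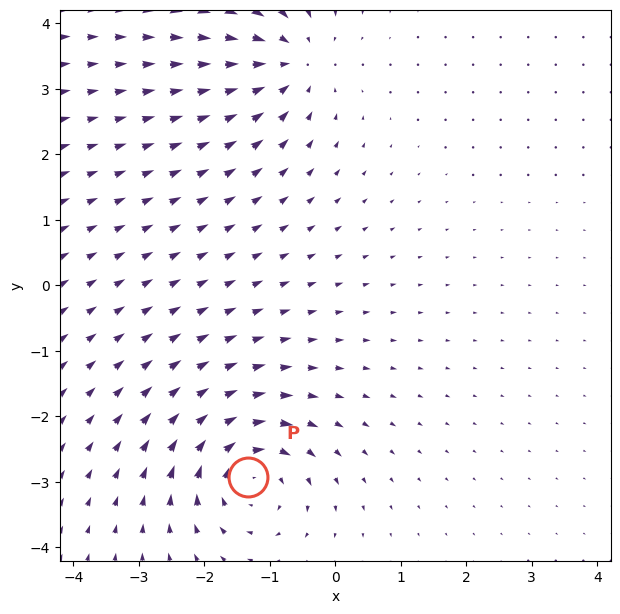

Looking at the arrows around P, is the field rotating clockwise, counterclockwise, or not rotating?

Near P at (-1.3, -2.9) the arrows circulate clockwise. The curl (z-component) there is about -5; negative curl means clockwise rotation.

clockwise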